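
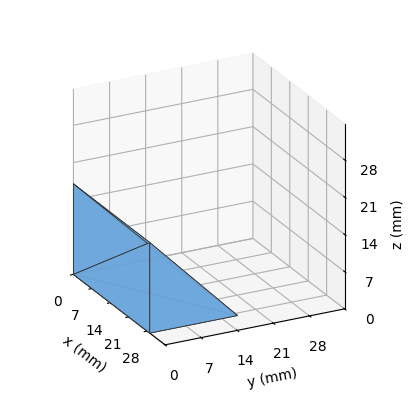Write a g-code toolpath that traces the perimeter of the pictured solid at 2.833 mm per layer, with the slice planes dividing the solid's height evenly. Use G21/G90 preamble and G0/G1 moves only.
Reading the render: the shape is a wedge (ramp): 29 × 17 mm base, rising to 17 mm along the y=0 edge and sloping linearly to z=0 at y=17 (dimensions read to the nearest mm from the axis ticks). For the g-code, the solid's height is divided into equal slices at the stated Δz and each level perimeter traced with G1 moves after a G0 lift.

; perimeter-only toolpath
G21 ; units = mm
G90 ; absolute positioning
G28 ; home
; layer 1
G0 Z2.833
G0 X0.000 Y0.000
G1 X29.000 Y0.000
G1 X29.000 Y14.167
G1 X0.000 Y14.167
G1 X0.000 Y0.000
; layer 2
G0 Z5.667
G0 X0.000 Y0.000
G1 X29.000 Y0.000
G1 X29.000 Y11.333
G1 X0.000 Y11.333
G1 X0.000 Y0.000
; layer 3
G0 Z8.500
G0 X0.000 Y0.000
G1 X29.000 Y0.000
G1 X29.000 Y8.500
G1 X0.000 Y8.500
G1 X0.000 Y0.000
; layer 4
G0 Z11.333
G0 X0.000 Y0.000
G1 X29.000 Y0.000
G1 X29.000 Y5.667
G1 X0.000 Y5.667
G1 X0.000 Y0.000
; layer 5
G0 Z14.167
G0 X0.000 Y0.000
G1 X29.000 Y0.000
G1 X29.000 Y2.833
G1 X0.000 Y2.833
G1 X0.000 Y0.000
M2 ; end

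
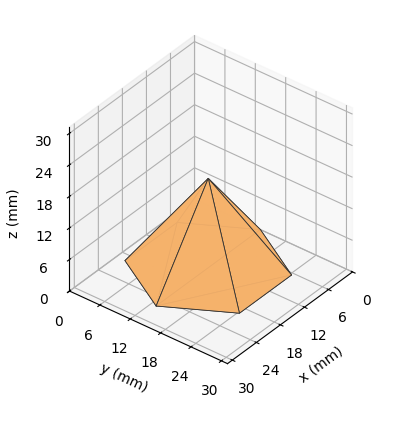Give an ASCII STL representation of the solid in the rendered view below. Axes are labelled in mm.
Reading the render: the shape is a regular 6-sided pyramid, base circumscribed radius ≈ 13 mm, apex at z ≈ 17 mm (dimensions read to the nearest mm from the axis ticks). For the STL, each face is triangulated and given an outward normal.

solid part
  facet normal 0.0000 0.0000 -1.0000
    outer loop
      vertex 6.5 24.3 0.0
      vertex 19.5 24.3 0.0
      vertex 26.0 13.0 0.0
    endloop
  endfacet
  facet normal 0.0000 0.0000 -1.0000
    outer loop
      vertex 0.0 13.0 0.0
      vertex 6.5 24.3 0.0
      vertex 26.0 13.0 0.0
    endloop
  endfacet
  facet normal 0.0000 0.0000 -1.0000
    outer loop
      vertex 6.5 1.7 0.0
      vertex 0.0 13.0 0.0
      vertex 26.0 13.0 0.0
    endloop
  endfacet
  facet normal 0.0000 0.0000 -1.0000
    outer loop
      vertex 19.5 1.7 0.0
      vertex 6.5 1.7 0.0
      vertex 26.0 13.0 0.0
    endloop
  endfacet
  facet normal 0.7225 0.4156 0.5525
    outer loop
      vertex 26.0 13.0 0.0
      vertex 19.5 24.3 0.0
      vertex 13.0 13.0 17.0
    endloop
  endfacet
  facet normal 0.0000 0.8328 0.5536
    outer loop
      vertex 19.5 24.3 0.0
      vertex 6.5 24.3 0.0
      vertex 13.0 13.0 17.0
    endloop
  endfacet
  facet normal -0.7225 0.4156 0.5525
    outer loop
      vertex 6.5 24.3 0.0
      vertex 0.0 13.0 0.0
      vertex 13.0 13.0 17.0
    endloop
  endfacet
  facet normal -0.7225 -0.4156 0.5525
    outer loop
      vertex 0.0 13.0 0.0
      vertex 6.5 1.7 0.0
      vertex 13.0 13.0 17.0
    endloop
  endfacet
  facet normal 0.0000 -0.8328 0.5536
    outer loop
      vertex 6.5 1.7 0.0
      vertex 19.5 1.7 0.0
      vertex 13.0 13.0 17.0
    endloop
  endfacet
  facet normal 0.7225 -0.4156 0.5525
    outer loop
      vertex 19.5 1.7 0.0
      vertex 26.0 13.0 0.0
      vertex 13.0 13.0 17.0
    endloop
  endfacet
endsolid part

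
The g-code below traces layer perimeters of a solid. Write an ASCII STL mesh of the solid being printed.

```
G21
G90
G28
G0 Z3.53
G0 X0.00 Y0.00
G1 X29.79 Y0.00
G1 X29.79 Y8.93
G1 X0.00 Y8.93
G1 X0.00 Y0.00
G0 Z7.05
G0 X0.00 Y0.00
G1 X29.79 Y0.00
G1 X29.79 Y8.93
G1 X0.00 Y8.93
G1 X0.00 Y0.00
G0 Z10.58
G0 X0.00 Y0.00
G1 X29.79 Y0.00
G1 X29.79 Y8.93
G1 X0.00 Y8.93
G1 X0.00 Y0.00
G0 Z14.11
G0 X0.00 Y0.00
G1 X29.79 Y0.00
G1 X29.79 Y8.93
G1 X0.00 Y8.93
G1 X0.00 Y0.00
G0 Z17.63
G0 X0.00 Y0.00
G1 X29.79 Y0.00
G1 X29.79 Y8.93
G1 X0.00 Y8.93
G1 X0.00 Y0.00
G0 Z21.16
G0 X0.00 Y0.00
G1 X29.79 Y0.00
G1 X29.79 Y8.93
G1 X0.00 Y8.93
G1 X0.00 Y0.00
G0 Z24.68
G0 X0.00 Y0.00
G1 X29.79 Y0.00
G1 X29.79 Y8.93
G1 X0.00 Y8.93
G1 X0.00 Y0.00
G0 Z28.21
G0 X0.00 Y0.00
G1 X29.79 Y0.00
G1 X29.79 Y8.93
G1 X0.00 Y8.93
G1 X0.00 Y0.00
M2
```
solid part
  facet normal 0.0000 0.0000 -1.0000
    outer loop
      vertex 29.79 8.93 0.00
      vertex 29.79 0.00 0.00
      vertex 0.00 0.00 0.00
    endloop
  endfacet
  facet normal 0.0000 0.0000 -1.0000
    outer loop
      vertex 0.00 8.93 0.00
      vertex 29.79 8.93 0.00
      vertex 0.00 0.00 0.00
    endloop
  endfacet
  facet normal 0.0000 0.0000 1.0000
    outer loop
      vertex 0.00 0.00 28.21
      vertex 29.79 0.00 28.21
      vertex 29.79 8.93 28.21
    endloop
  endfacet
  facet normal 0.0000 0.0000 1.0000
    outer loop
      vertex 0.00 0.00 28.21
      vertex 29.79 8.93 28.21
      vertex 0.00 8.93 28.21
    endloop
  endfacet
  facet normal 0.0000 -1.0000 0.0000
    outer loop
      vertex 0.00 0.00 0.00
      vertex 29.79 0.00 0.00
      vertex 29.79 0.00 28.21
    endloop
  endfacet
  facet normal 0.0000 -1.0000 0.0000
    outer loop
      vertex 0.00 0.00 0.00
      vertex 29.79 0.00 28.21
      vertex 0.00 0.00 28.21
    endloop
  endfacet
  facet normal 0.0000 1.0000 0.0000
    outer loop
      vertex 29.79 8.93 28.21
      vertex 29.79 8.93 0.00
      vertex 0.00 8.93 0.00
    endloop
  endfacet
  facet normal 0.0000 1.0000 0.0000
    outer loop
      vertex 0.00 8.93 28.21
      vertex 29.79 8.93 28.21
      vertex 0.00 8.93 0.00
    endloop
  endfacet
  facet normal -1.0000 0.0000 0.0000
    outer loop
      vertex 0.00 8.93 28.21
      vertex 0.00 8.93 0.00
      vertex 0.00 0.00 0.00
    endloop
  endfacet
  facet normal -1.0000 0.0000 0.0000
    outer loop
      vertex 0.00 0.00 28.21
      vertex 0.00 8.93 28.21
      vertex 0.00 0.00 0.00
    endloop
  endfacet
  facet normal 1.0000 0.0000 0.0000
    outer loop
      vertex 29.79 0.00 0.00
      vertex 29.79 8.93 0.00
      vertex 29.79 8.93 28.21
    endloop
  endfacet
  facet normal 1.0000 0.0000 0.0000
    outer loop
      vertex 29.79 0.00 0.00
      vertex 29.79 8.93 28.21
      vertex 29.79 0.00 28.21
    endloop
  endfacet
endsolid part

The G0 Z moves step by Δz≈3.53 mm. Every layer's G1 loop is the same polygon, so the solid is a straight extrusion of it from z=0 to z≈28.2. Closing with flat bottom and top caps and triangulating gives 12 facets — a rectangular box, roughly 29.8 × 8.93 mm footprint and 28.2 mm tall.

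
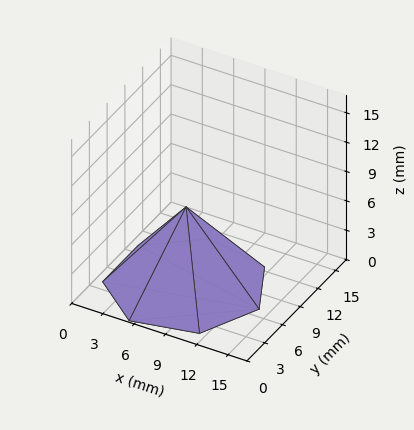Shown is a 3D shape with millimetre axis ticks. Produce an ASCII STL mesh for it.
Reading the render: the shape is a regular 7-sided pyramid, base circumscribed radius ≈ 7 mm, apex at z ≈ 8 mm (dimensions read to the nearest mm from the axis ticks). For the STL, each face is triangulated and given an outward normal.

solid part
  facet normal 0.0000 0.0000 -1.0000
    outer loop
      vertex 5.4 13.8 0.0
      vertex 11.4 12.5 0.0
      vertex 14.0 7.0 0.0
    endloop
  endfacet
  facet normal 0.0000 0.0000 -1.0000
    outer loop
      vertex 0.7 10.0 0.0
      vertex 5.4 13.8 0.0
      vertex 14.0 7.0 0.0
    endloop
  endfacet
  facet normal 0.0000 0.0000 -1.0000
    outer loop
      vertex 0.7 4.0 0.0
      vertex 0.7 10.0 0.0
      vertex 14.0 7.0 0.0
    endloop
  endfacet
  facet normal 0.0000 0.0000 -1.0000
    outer loop
      vertex 5.4 0.2 0.0
      vertex 0.7 4.0 0.0
      vertex 14.0 7.0 0.0
    endloop
  endfacet
  facet normal 0.0000 0.0000 -1.0000
    outer loop
      vertex 11.4 1.5 0.0
      vertex 5.4 0.2 0.0
      vertex 14.0 7.0 0.0
    endloop
  endfacet
  facet normal 0.7090 0.3352 0.6204
    outer loop
      vertex 14.0 7.0 0.0
      vertex 11.4 12.5 0.0
      vertex 7.0 7.0 8.0
    endloop
  endfacet
  facet normal 0.1663 0.7675 0.6191
    outer loop
      vertex 11.4 12.5 0.0
      vertex 5.4 13.8 0.0
      vertex 7.0 7.0 8.0
    endloop
  endfacet
  facet normal -0.4941 0.6112 0.6183
    outer loop
      vertex 5.4 13.8 0.0
      vertex 0.7 10.0 0.0
      vertex 7.0 7.0 8.0
    endloop
  endfacet
  facet normal -0.7856 0.0000 0.6187
    outer loop
      vertex 0.7 10.0 0.0
      vertex 0.7 4.0 0.0
      vertex 7.0 7.0 8.0
    endloop
  endfacet
  facet normal -0.4941 -0.6112 0.6183
    outer loop
      vertex 0.7 4.0 0.0
      vertex 5.4 0.2 0.0
      vertex 7.0 7.0 8.0
    endloop
  endfacet
  facet normal 0.1663 -0.7675 0.6191
    outer loop
      vertex 5.4 0.2 0.0
      vertex 11.4 1.5 0.0
      vertex 7.0 7.0 8.0
    endloop
  endfacet
  facet normal 0.7090 -0.3352 0.6204
    outer loop
      vertex 11.4 1.5 0.0
      vertex 14.0 7.0 0.0
      vertex 7.0 7.0 8.0
    endloop
  endfacet
endsolid part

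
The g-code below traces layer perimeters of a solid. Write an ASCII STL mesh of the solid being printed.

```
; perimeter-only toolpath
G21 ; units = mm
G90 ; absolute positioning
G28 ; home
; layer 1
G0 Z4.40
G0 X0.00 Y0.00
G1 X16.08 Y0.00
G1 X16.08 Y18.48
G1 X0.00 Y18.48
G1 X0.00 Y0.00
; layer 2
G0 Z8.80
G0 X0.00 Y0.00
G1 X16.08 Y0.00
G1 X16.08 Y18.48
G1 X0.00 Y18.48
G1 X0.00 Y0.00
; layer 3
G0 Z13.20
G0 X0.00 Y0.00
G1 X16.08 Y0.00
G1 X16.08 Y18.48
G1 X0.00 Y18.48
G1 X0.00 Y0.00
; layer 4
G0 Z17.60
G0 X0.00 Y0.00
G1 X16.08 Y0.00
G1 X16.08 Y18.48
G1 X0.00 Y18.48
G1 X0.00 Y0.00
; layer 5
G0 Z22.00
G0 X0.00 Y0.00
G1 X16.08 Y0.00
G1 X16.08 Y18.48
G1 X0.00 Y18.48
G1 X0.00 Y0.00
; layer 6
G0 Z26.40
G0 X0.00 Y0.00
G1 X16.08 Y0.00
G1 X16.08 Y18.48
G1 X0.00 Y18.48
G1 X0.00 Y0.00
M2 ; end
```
solid part
  facet normal 0.0000 0.0000 -1.0000
    outer loop
      vertex 16.08 18.48 0.00
      vertex 16.08 0.00 0.00
      vertex 0.00 0.00 0.00
    endloop
  endfacet
  facet normal 0.0000 0.0000 -1.0000
    outer loop
      vertex 0.00 18.48 0.00
      vertex 16.08 18.48 0.00
      vertex 0.00 0.00 0.00
    endloop
  endfacet
  facet normal 0.0000 0.0000 1.0000
    outer loop
      vertex 0.00 0.00 26.40
      vertex 16.08 0.00 26.40
      vertex 16.08 18.48 26.40
    endloop
  endfacet
  facet normal 0.0000 0.0000 1.0000
    outer loop
      vertex 0.00 0.00 26.40
      vertex 16.08 18.48 26.40
      vertex 0.00 18.48 26.40
    endloop
  endfacet
  facet normal 0.0000 -1.0000 0.0000
    outer loop
      vertex 0.00 0.00 0.00
      vertex 16.08 0.00 0.00
      vertex 16.08 0.00 26.40
    endloop
  endfacet
  facet normal 0.0000 -1.0000 0.0000
    outer loop
      vertex 0.00 0.00 0.00
      vertex 16.08 0.00 26.40
      vertex 0.00 0.00 26.40
    endloop
  endfacet
  facet normal 0.0000 1.0000 0.0000
    outer loop
      vertex 16.08 18.48 26.40
      vertex 16.08 18.48 0.00
      vertex 0.00 18.48 0.00
    endloop
  endfacet
  facet normal 0.0000 1.0000 0.0000
    outer loop
      vertex 0.00 18.48 26.40
      vertex 16.08 18.48 26.40
      vertex 0.00 18.48 0.00
    endloop
  endfacet
  facet normal -1.0000 0.0000 0.0000
    outer loop
      vertex 0.00 18.48 26.40
      vertex 0.00 18.48 0.00
      vertex 0.00 0.00 0.00
    endloop
  endfacet
  facet normal -1.0000 0.0000 0.0000
    outer loop
      vertex 0.00 0.00 26.40
      vertex 0.00 18.48 26.40
      vertex 0.00 0.00 0.00
    endloop
  endfacet
  facet normal 1.0000 0.0000 0.0000
    outer loop
      vertex 16.08 0.00 0.00
      vertex 16.08 18.48 0.00
      vertex 16.08 18.48 26.40
    endloop
  endfacet
  facet normal 1.0000 0.0000 0.0000
    outer loop
      vertex 16.08 0.00 0.00
      vertex 16.08 18.48 26.40
      vertex 16.08 0.00 26.40
    endloop
  endfacet
endsolid part

The G0 Z moves step by Δz≈4.40 mm. Every layer's G1 loop is the same polygon, so the solid is a straight extrusion of it from z=0 to z≈26.4. Closing with flat bottom and top caps and triangulating gives 12 facets — a rectangular box, roughly 16.1 × 18.5 mm footprint and 26.4 mm tall.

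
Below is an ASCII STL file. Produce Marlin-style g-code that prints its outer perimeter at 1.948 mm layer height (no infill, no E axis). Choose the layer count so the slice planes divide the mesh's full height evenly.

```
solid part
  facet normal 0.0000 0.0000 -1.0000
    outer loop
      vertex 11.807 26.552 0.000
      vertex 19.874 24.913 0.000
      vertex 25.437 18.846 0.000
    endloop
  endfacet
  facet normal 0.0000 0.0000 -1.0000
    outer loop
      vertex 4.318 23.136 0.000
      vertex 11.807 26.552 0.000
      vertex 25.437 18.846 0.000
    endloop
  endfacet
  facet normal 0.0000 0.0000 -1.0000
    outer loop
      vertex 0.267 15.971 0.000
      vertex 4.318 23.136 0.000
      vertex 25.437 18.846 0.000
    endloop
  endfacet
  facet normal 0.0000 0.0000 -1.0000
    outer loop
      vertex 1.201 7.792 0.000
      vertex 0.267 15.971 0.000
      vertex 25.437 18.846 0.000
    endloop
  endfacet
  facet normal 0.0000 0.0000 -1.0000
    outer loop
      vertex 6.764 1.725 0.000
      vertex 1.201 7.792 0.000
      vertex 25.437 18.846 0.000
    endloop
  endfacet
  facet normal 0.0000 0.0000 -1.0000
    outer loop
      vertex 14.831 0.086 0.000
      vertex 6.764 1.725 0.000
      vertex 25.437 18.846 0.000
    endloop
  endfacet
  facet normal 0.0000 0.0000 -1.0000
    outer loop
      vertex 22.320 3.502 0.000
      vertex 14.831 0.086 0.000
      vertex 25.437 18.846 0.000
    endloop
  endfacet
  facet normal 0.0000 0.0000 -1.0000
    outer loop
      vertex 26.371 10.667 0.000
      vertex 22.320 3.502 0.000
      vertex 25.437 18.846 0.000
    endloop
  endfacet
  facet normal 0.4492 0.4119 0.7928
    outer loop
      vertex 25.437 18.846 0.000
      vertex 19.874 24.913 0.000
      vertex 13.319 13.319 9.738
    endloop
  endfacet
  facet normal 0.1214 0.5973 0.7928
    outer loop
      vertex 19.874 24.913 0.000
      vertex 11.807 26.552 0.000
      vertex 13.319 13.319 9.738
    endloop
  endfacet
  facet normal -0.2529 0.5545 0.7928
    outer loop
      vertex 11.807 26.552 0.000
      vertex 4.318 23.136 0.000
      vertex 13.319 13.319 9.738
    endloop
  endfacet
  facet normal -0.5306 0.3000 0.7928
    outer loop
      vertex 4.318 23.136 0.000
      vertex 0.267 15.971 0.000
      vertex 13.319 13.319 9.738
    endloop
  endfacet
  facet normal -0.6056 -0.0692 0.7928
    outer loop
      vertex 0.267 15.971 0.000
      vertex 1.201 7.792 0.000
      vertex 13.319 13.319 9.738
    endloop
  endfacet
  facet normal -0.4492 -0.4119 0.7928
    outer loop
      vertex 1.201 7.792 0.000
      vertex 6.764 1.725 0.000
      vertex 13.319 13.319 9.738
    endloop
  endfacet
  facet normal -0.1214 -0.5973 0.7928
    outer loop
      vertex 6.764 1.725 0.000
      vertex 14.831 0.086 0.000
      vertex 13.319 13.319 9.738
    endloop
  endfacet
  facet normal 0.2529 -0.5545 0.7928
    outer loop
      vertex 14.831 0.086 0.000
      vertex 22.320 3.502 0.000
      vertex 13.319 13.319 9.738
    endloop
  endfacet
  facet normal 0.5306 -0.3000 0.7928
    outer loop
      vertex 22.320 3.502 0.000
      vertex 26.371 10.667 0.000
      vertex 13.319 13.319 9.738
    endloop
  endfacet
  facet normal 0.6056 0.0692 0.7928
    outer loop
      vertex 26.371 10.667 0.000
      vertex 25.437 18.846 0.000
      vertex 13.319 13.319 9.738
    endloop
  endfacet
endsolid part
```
; perimeter-only toolpath
G21 ; units = mm
G90 ; absolute positioning
G28 ; home
; layer 1
G0 Z1.948
G0 X23.013 Y17.741
G1 X18.563 Y22.594
G1 X12.109 Y23.905
G1 X6.118 Y21.173
G1 X2.877 Y15.441
G1 X3.625 Y8.897
G1 X8.075 Y4.044
G1 X14.529 Y2.733
G1 X20.520 Y5.465
G1 X23.761 Y11.197
G1 X23.013 Y17.741
; layer 2
G0 Z3.895
G0 X20.590 Y16.635
G1 X17.252 Y20.275
G1 X12.412 Y21.259
G1 X7.918 Y19.209
G1 X5.488 Y14.910
G1 X6.048 Y10.003
G1 X9.386 Y6.363
G1 X14.226 Y5.379
G1 X18.720 Y7.429
G1 X21.150 Y11.728
G1 X20.590 Y16.635
; layer 3
G0 Z5.843
G0 X18.166 Y15.530
G1 X15.941 Y17.957
G1 X12.714 Y18.612
G1 X9.719 Y17.246
G1 X8.098 Y14.380
G1 X8.472 Y11.108
G1 X10.697 Y8.681
G1 X13.924 Y8.026
G1 X16.919 Y9.392
G1 X18.540 Y12.258
G1 X18.166 Y15.530
; layer 4
G0 Z7.790
G0 X15.743 Y14.424
G1 X14.630 Y15.638
G1 X13.017 Y15.966
G1 X11.519 Y15.282
G1 X10.709 Y13.849
G1 X10.895 Y12.214
G1 X12.008 Y11.000
G1 X13.621 Y10.672
G1 X15.119 Y11.356
G1 X15.929 Y12.789
G1 X15.743 Y14.424
M2 ; end

The solid is a regular 10-sided pyramid, base circumscribed radius ≈ 13.3 mm, apex at z ≈ 9.74 mm. Slicing at Δz = 1.948 mm — 5 equal slices spanning the solid's height, so layer i sits at z = i·h/5 — gives 4 non-empty perimeters. Each is a 10-segment closed polygon; G0 lifts to the layer z and rapids to the start vertex, then G1 traces the edges. The cross-section shrinks linearly with z (the slice at the apex is degenerate and omitted).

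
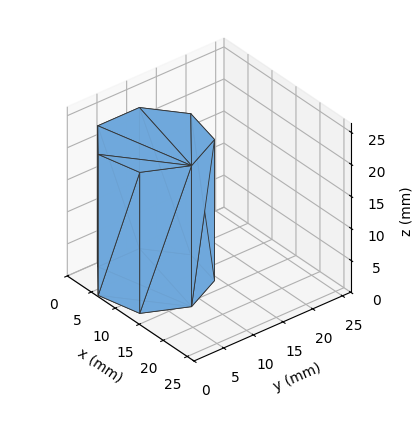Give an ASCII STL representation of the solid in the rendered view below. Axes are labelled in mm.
Reading the render: the shape is a regular 7-sided prism (a cylinder approximated with 7 flat sides), circumscribed radius ≈ 8 mm, height ≈ 22 mm (dimensions read to the nearest mm from the axis ticks). For the STL, each face is triangulated and given an outward normal.

solid part
  facet normal 0.0000 0.0000 -1.0000
    outer loop
      vertex 6.2 15.8 0.0
      vertex 13.0 14.3 0.0
      vertex 16.0 8.0 0.0
    endloop
  endfacet
  facet normal 0.0000 0.0000 -1.0000
    outer loop
      vertex 0.8 11.5 0.0
      vertex 6.2 15.8 0.0
      vertex 16.0 8.0 0.0
    endloop
  endfacet
  facet normal 0.0000 0.0000 -1.0000
    outer loop
      vertex 0.8 4.5 0.0
      vertex 0.8 11.5 0.0
      vertex 16.0 8.0 0.0
    endloop
  endfacet
  facet normal 0.0000 0.0000 -1.0000
    outer loop
      vertex 6.2 0.2 0.0
      vertex 0.8 4.5 0.0
      vertex 16.0 8.0 0.0
    endloop
  endfacet
  facet normal 0.0000 0.0000 -1.0000
    outer loop
      vertex 13.0 1.7 0.0
      vertex 6.2 0.2 0.0
      vertex 16.0 8.0 0.0
    endloop
  endfacet
  facet normal 0.0000 0.0000 1.0000
    outer loop
      vertex 16.0 8.0 22.0
      vertex 13.0 14.3 22.0
      vertex 6.2 15.8 22.0
    endloop
  endfacet
  facet normal 0.0000 0.0000 1.0000
    outer loop
      vertex 16.0 8.0 22.0
      vertex 6.2 15.8 22.0
      vertex 0.8 11.5 22.0
    endloop
  endfacet
  facet normal 0.0000 0.0000 1.0000
    outer loop
      vertex 16.0 8.0 22.0
      vertex 0.8 11.5 22.0
      vertex 0.8 4.5 22.0
    endloop
  endfacet
  facet normal 0.0000 0.0000 1.0000
    outer loop
      vertex 16.0 8.0 22.0
      vertex 0.8 4.5 22.0
      vertex 6.2 0.2 22.0
    endloop
  endfacet
  facet normal 0.0000 0.0000 1.0000
    outer loop
      vertex 16.0 8.0 22.0
      vertex 6.2 0.2 22.0
      vertex 13.0 1.7 22.0
    endloop
  endfacet
  facet normal 0.9029 0.4299 0.0000
    outer loop
      vertex 16.0 8.0 0.0
      vertex 13.0 14.3 0.0
      vertex 13.0 14.3 22.0
    endloop
  endfacet
  facet normal 0.9029 0.4299 0.0000
    outer loop
      vertex 16.0 8.0 0.0
      vertex 13.0 14.3 22.0
      vertex 16.0 8.0 22.0
    endloop
  endfacet
  facet normal 0.2154 0.9765 0.0000
    outer loop
      vertex 13.0 14.3 0.0
      vertex 6.2 15.8 0.0
      vertex 6.2 15.8 22.0
    endloop
  endfacet
  facet normal 0.2154 0.9765 0.0000
    outer loop
      vertex 13.0 14.3 0.0
      vertex 6.2 15.8 22.0
      vertex 13.0 14.3 22.0
    endloop
  endfacet
  facet normal -0.6229 0.7823 0.0000
    outer loop
      vertex 6.2 15.8 0.0
      vertex 0.8 11.5 0.0
      vertex 0.8 11.5 22.0
    endloop
  endfacet
  facet normal -0.6229 0.7823 0.0000
    outer loop
      vertex 6.2 15.8 0.0
      vertex 0.8 11.5 22.0
      vertex 6.2 15.8 22.0
    endloop
  endfacet
  facet normal -1.0000 0.0000 0.0000
    outer loop
      vertex 0.8 11.5 0.0
      vertex 0.8 4.5 0.0
      vertex 0.8 4.5 22.0
    endloop
  endfacet
  facet normal -1.0000 0.0000 0.0000
    outer loop
      vertex 0.8 11.5 0.0
      vertex 0.8 4.5 22.0
      vertex 0.8 11.5 22.0
    endloop
  endfacet
  facet normal -0.6229 -0.7823 0.0000
    outer loop
      vertex 0.8 4.5 0.0
      vertex 6.2 0.2 0.0
      vertex 6.2 0.2 22.0
    endloop
  endfacet
  facet normal -0.6229 -0.7823 0.0000
    outer loop
      vertex 0.8 4.5 0.0
      vertex 6.2 0.2 22.0
      vertex 0.8 4.5 22.0
    endloop
  endfacet
  facet normal 0.2154 -0.9765 0.0000
    outer loop
      vertex 6.2 0.2 0.0
      vertex 13.0 1.7 0.0
      vertex 13.0 1.7 22.0
    endloop
  endfacet
  facet normal 0.2154 -0.9765 0.0000
    outer loop
      vertex 6.2 0.2 0.0
      vertex 13.0 1.7 22.0
      vertex 6.2 0.2 22.0
    endloop
  endfacet
  facet normal 0.9029 -0.4299 0.0000
    outer loop
      vertex 13.0 1.7 0.0
      vertex 16.0 8.0 0.0
      vertex 16.0 8.0 22.0
    endloop
  endfacet
  facet normal 0.9029 -0.4299 0.0000
    outer loop
      vertex 13.0 1.7 0.0
      vertex 16.0 8.0 22.0
      vertex 13.0 1.7 22.0
    endloop
  endfacet
endsolid part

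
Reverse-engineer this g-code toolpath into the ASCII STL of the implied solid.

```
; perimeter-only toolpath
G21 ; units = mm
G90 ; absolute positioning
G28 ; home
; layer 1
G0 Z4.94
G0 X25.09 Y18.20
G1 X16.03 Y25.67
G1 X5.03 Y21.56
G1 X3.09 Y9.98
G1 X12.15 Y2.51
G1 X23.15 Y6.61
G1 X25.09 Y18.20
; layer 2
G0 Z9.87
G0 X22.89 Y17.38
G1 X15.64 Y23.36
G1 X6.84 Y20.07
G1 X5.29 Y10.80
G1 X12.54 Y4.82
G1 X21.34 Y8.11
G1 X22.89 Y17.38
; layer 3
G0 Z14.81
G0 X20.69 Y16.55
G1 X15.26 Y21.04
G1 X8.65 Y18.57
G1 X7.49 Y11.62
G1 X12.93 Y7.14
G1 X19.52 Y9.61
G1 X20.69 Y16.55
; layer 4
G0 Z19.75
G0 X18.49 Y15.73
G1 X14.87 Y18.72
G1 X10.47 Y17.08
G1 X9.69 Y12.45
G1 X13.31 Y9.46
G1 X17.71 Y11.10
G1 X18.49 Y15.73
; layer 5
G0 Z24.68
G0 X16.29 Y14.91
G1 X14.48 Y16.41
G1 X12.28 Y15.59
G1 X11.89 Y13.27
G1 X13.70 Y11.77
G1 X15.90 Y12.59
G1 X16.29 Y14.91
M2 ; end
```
solid part
  facet normal 0.0000 0.0000 -1.0000
    outer loop
      vertex 3.22 23.06 0.00
      vertex 16.42 27.99 0.00
      vertex 27.29 19.02 0.00
    endloop
  endfacet
  facet normal 0.0000 0.0000 -1.0000
    outer loop
      vertex 0.89 9.16 0.00
      vertex 3.22 23.06 0.00
      vertex 27.29 19.02 0.00
    endloop
  endfacet
  facet normal 0.0000 0.0000 -1.0000
    outer loop
      vertex 11.76 0.19 0.00
      vertex 0.89 9.16 0.00
      vertex 27.29 19.02 0.00
    endloop
  endfacet
  facet normal 0.0000 0.0000 -1.0000
    outer loop
      vertex 24.96 5.12 0.00
      vertex 11.76 0.19 0.00
      vertex 27.29 19.02 0.00
    endloop
  endfacet
  facet normal 0.5885 0.7131 0.3810
    outer loop
      vertex 27.29 19.02 0.00
      vertex 16.42 27.99 0.00
      vertex 14.09 14.09 29.62
    endloop
  endfacet
  facet normal -0.3235 0.8661 0.3810
    outer loop
      vertex 16.42 27.99 0.00
      vertex 3.22 23.06 0.00
      vertex 14.09 14.09 29.62
    endloop
  endfacet
  facet normal -0.9119 0.1529 0.3809
    outer loop
      vertex 3.22 23.06 0.00
      vertex 0.89 9.16 0.00
      vertex 14.09 14.09 29.62
    endloop
  endfacet
  facet normal -0.5885 -0.7131 0.3810
    outer loop
      vertex 0.89 9.16 0.00
      vertex 11.76 0.19 0.00
      vertex 14.09 14.09 29.62
    endloop
  endfacet
  facet normal 0.3235 -0.8661 0.3810
    outer loop
      vertex 11.76 0.19 0.00
      vertex 24.96 5.12 0.00
      vertex 14.09 14.09 29.62
    endloop
  endfacet
  facet normal 0.9119 -0.1529 0.3809
    outer loop
      vertex 24.96 5.12 0.00
      vertex 27.29 19.02 0.00
      vertex 14.09 14.09 29.62
    endloop
  endfacet
endsolid part

The G0 Z moves step by Δz≈4.94 mm. The G1 loops shrink linearly with z, so the solid tapers from its base footprint up to z≈29.6. Closing with a flat bottom cap and the tapered top and triangulating gives 10 facets — a regular 6-sided pyramid, base circumscribed radius ≈ 14.1 mm, apex at z ≈ 29.6 mm.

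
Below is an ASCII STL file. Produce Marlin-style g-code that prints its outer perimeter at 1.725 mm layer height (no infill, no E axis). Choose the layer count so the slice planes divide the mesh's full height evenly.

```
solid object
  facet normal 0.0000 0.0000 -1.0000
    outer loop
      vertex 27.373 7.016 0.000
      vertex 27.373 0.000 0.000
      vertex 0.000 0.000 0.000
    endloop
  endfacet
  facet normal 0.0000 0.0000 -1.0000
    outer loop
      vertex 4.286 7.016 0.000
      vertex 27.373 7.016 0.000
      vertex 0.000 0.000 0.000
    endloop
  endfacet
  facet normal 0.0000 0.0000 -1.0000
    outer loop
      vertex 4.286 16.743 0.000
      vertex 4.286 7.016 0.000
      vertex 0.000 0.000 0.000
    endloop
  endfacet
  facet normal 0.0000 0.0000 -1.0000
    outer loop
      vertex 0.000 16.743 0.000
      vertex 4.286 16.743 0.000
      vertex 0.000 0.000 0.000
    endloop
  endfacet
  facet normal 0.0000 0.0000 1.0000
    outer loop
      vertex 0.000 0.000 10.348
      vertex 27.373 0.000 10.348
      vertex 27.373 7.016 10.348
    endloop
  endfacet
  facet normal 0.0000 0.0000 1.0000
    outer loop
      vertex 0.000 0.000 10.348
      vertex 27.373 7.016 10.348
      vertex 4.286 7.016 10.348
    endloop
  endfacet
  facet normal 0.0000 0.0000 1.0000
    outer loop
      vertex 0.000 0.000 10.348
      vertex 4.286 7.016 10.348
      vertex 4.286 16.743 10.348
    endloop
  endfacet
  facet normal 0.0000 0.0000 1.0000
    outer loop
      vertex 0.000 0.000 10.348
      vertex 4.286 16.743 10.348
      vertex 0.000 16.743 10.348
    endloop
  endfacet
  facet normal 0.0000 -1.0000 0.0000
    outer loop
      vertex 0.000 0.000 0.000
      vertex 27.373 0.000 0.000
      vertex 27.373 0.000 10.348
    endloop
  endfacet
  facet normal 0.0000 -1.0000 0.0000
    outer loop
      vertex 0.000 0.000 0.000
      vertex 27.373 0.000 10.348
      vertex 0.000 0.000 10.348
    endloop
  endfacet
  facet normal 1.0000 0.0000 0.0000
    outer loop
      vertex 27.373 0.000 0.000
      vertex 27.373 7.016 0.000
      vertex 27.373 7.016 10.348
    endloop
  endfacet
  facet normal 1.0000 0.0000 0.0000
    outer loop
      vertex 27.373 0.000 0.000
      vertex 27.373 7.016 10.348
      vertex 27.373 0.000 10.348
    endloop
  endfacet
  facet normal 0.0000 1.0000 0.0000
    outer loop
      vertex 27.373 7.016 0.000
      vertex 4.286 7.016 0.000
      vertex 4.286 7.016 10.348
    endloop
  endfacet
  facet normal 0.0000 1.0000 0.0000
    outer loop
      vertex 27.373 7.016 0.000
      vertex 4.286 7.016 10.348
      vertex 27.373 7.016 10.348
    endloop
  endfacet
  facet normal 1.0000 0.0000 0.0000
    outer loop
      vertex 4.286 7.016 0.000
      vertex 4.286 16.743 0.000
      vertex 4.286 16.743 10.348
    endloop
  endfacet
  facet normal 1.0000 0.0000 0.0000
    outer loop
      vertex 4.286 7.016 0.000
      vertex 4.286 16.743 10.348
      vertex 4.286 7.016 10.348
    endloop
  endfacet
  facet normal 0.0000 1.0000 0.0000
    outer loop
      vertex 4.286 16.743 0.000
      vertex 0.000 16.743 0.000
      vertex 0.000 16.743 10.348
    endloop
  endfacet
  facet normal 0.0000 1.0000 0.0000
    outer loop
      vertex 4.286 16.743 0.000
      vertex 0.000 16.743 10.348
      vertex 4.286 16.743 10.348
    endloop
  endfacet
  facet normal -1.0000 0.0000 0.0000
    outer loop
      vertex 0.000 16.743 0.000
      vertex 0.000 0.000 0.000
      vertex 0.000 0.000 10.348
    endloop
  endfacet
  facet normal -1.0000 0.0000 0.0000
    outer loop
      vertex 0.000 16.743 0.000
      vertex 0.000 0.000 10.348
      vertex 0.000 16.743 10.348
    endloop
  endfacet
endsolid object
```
; perimeter-only toolpath
G21 ; units = mm
G90 ; absolute positioning
G28 ; home
; layer 1
G0 Z1.725
G0 X0.000 Y0.000
G1 X27.373 Y0.000
G1 X27.373 Y7.016
G1 X4.286 Y7.016
G1 X4.286 Y16.743
G1 X0.000 Y16.743
G1 X0.000 Y0.000
; layer 2
G0 Z3.449
G0 X0.000 Y0.000
G1 X27.373 Y0.000
G1 X27.373 Y7.016
G1 X4.286 Y7.016
G1 X4.286 Y16.743
G1 X0.000 Y16.743
G1 X0.000 Y0.000
; layer 3
G0 Z5.174
G0 X0.000 Y0.000
G1 X27.373 Y0.000
G1 X27.373 Y7.016
G1 X4.286 Y7.016
G1 X4.286 Y16.743
G1 X0.000 Y16.743
G1 X0.000 Y0.000
; layer 4
G0 Z6.899
G0 X0.000 Y0.000
G1 X27.373 Y0.000
G1 X27.373 Y7.016
G1 X4.286 Y7.016
G1 X4.286 Y16.743
G1 X0.000 Y16.743
G1 X0.000 Y0.000
; layer 5
G0 Z8.623
G0 X0.000 Y0.000
G1 X27.373 Y0.000
G1 X27.373 Y7.016
G1 X4.286 Y7.016
G1 X4.286 Y16.743
G1 X0.000 Y16.743
G1 X0.000 Y0.000
; layer 6
G0 Z10.348
G0 X0.000 Y0.000
G1 X27.373 Y0.000
G1 X27.373 Y7.016
G1 X4.286 Y7.016
G1 X4.286 Y16.743
G1 X0.000 Y16.743
G1 X0.000 Y0.000
M2 ; end

The solid is an L-shaped prism: outer 27.4 × 16.7 mm, arm thicknesses ≈ 7.02 mm (horizontal) and 4.29 mm (vertical), extruded 10.3 mm in z. Slicing at Δz = 1.725 mm — 6 equal slices spanning the solid's height, so layer i sits at z = i·h/6 — gives 6 non-empty perimeters. Each is a 6-segment closed polygon; G0 lifts to the layer z and rapids to the start vertex, then G1 traces the edges.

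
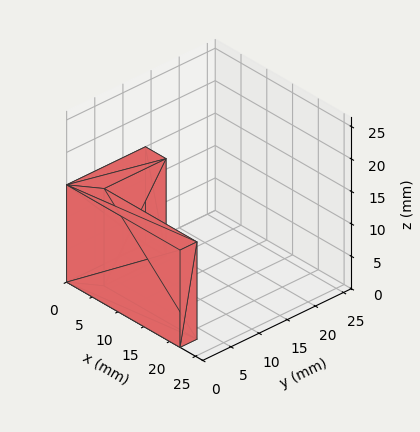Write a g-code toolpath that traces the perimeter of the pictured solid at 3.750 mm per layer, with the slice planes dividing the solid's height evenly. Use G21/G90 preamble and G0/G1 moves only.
Reading the render: the shape is an L-shaped prism: outer 22 × 14 mm, arm thicknesses ≈ 3 mm (horizontal) and 4 mm (vertical), extruded 15 mm in z (dimensions read to the nearest mm from the axis ticks). For the g-code, the solid's height is divided into equal slices at the stated Δz and each level perimeter traced with G1 moves after a G0 lift.

; perimeter-only toolpath
G21 ; units = mm
G90 ; absolute positioning
G28 ; home
; layer 1
G0 Z3.750
G0 X0.000 Y0.000
G1 X22.000 Y0.000
G1 X22.000 Y3.000
G1 X4.000 Y3.000
G1 X4.000 Y14.000
G1 X0.000 Y14.000
G1 X0.000 Y0.000
; layer 2
G0 Z7.500
G0 X0.000 Y0.000
G1 X22.000 Y0.000
G1 X22.000 Y3.000
G1 X4.000 Y3.000
G1 X4.000 Y14.000
G1 X0.000 Y14.000
G1 X0.000 Y0.000
; layer 3
G0 Z11.250
G0 X0.000 Y0.000
G1 X22.000 Y0.000
G1 X22.000 Y3.000
G1 X4.000 Y3.000
G1 X4.000 Y14.000
G1 X0.000 Y14.000
G1 X0.000 Y0.000
; layer 4
G0 Z15.000
G0 X0.000 Y0.000
G1 X22.000 Y0.000
G1 X22.000 Y3.000
G1 X4.000 Y3.000
G1 X4.000 Y14.000
G1 X0.000 Y14.000
G1 X0.000 Y0.000
M2 ; end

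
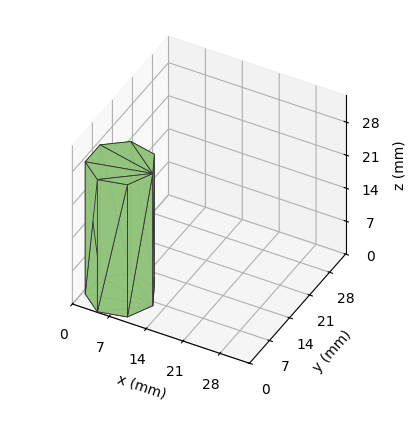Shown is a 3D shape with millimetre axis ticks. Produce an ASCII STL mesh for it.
Reading the render: the shape is a regular 7-sided prism (a cylinder approximated with 7 flat sides), circumscribed radius ≈ 6 mm, height ≈ 28 mm (dimensions read to the nearest mm from the axis ticks). For the STL, each face is triangulated and given an outward normal.

solid part
  facet normal 0.0000 0.0000 -1.0000
    outer loop
      vertex 4.665 11.850 0.000
      vertex 9.741 10.691 0.000
      vertex 12.000 6.000 0.000
    endloop
  endfacet
  facet normal 0.0000 0.0000 -1.0000
    outer loop
      vertex 0.594 8.603 0.000
      vertex 4.665 11.850 0.000
      vertex 12.000 6.000 0.000
    endloop
  endfacet
  facet normal 0.0000 0.0000 -1.0000
    outer loop
      vertex 0.594 3.397 0.000
      vertex 0.594 8.603 0.000
      vertex 12.000 6.000 0.000
    endloop
  endfacet
  facet normal 0.0000 0.0000 -1.0000
    outer loop
      vertex 4.665 0.150 0.000
      vertex 0.594 3.397 0.000
      vertex 12.000 6.000 0.000
    endloop
  endfacet
  facet normal 0.0000 0.0000 -1.0000
    outer loop
      vertex 9.741 1.309 0.000
      vertex 4.665 0.150 0.000
      vertex 12.000 6.000 0.000
    endloop
  endfacet
  facet normal 0.0000 0.0000 1.0000
    outer loop
      vertex 12.000 6.000 28.000
      vertex 9.741 10.691 28.000
      vertex 4.665 11.850 28.000
    endloop
  endfacet
  facet normal 0.0000 0.0000 1.0000
    outer loop
      vertex 12.000 6.000 28.000
      vertex 4.665 11.850 28.000
      vertex 0.594 8.603 28.000
    endloop
  endfacet
  facet normal 0.0000 0.0000 1.0000
    outer loop
      vertex 12.000 6.000 28.000
      vertex 0.594 8.603 28.000
      vertex 0.594 3.397 28.000
    endloop
  endfacet
  facet normal 0.0000 0.0000 1.0000
    outer loop
      vertex 12.000 6.000 28.000
      vertex 0.594 3.397 28.000
      vertex 4.665 0.150 28.000
    endloop
  endfacet
  facet normal 0.0000 0.0000 1.0000
    outer loop
      vertex 12.000 6.000 28.000
      vertex 4.665 0.150 28.000
      vertex 9.741 1.309 28.000
    endloop
  endfacet
  facet normal 0.9010 0.4339 0.0000
    outer loop
      vertex 12.000 6.000 0.000
      vertex 9.741 10.691 0.000
      vertex 9.741 10.691 28.000
    endloop
  endfacet
  facet normal 0.9010 0.4339 0.0000
    outer loop
      vertex 12.000 6.000 0.000
      vertex 9.741 10.691 28.000
      vertex 12.000 6.000 28.000
    endloop
  endfacet
  facet normal 0.2226 0.9749 0.0000
    outer loop
      vertex 9.741 10.691 0.000
      vertex 4.665 11.850 0.000
      vertex 4.665 11.850 28.000
    endloop
  endfacet
  facet normal 0.2226 0.9749 0.0000
    outer loop
      vertex 9.741 10.691 0.000
      vertex 4.665 11.850 28.000
      vertex 9.741 10.691 28.000
    endloop
  endfacet
  facet normal -0.6235 0.7818 0.0000
    outer loop
      vertex 4.665 11.850 0.000
      vertex 0.594 8.603 0.000
      vertex 0.594 8.603 28.000
    endloop
  endfacet
  facet normal -0.6235 0.7818 0.0000
    outer loop
      vertex 4.665 11.850 0.000
      vertex 0.594 8.603 28.000
      vertex 4.665 11.850 28.000
    endloop
  endfacet
  facet normal -1.0000 0.0000 0.0000
    outer loop
      vertex 0.594 8.603 0.000
      vertex 0.594 3.397 0.000
      vertex 0.594 3.397 28.000
    endloop
  endfacet
  facet normal -1.0000 0.0000 0.0000
    outer loop
      vertex 0.594 8.603 0.000
      vertex 0.594 3.397 28.000
      vertex 0.594 8.603 28.000
    endloop
  endfacet
  facet normal -0.6235 -0.7818 0.0000
    outer loop
      vertex 0.594 3.397 0.000
      vertex 4.665 0.150 0.000
      vertex 4.665 0.150 28.000
    endloop
  endfacet
  facet normal -0.6235 -0.7818 0.0000
    outer loop
      vertex 0.594 3.397 0.000
      vertex 4.665 0.150 28.000
      vertex 0.594 3.397 28.000
    endloop
  endfacet
  facet normal 0.2226 -0.9749 0.0000
    outer loop
      vertex 4.665 0.150 0.000
      vertex 9.741 1.309 0.000
      vertex 9.741 1.309 28.000
    endloop
  endfacet
  facet normal 0.2226 -0.9749 0.0000
    outer loop
      vertex 4.665 0.150 0.000
      vertex 9.741 1.309 28.000
      vertex 4.665 0.150 28.000
    endloop
  endfacet
  facet normal 0.9010 -0.4339 0.0000
    outer loop
      vertex 9.741 1.309 0.000
      vertex 12.000 6.000 0.000
      vertex 12.000 6.000 28.000
    endloop
  endfacet
  facet normal 0.9010 -0.4339 0.0000
    outer loop
      vertex 9.741 1.309 0.000
      vertex 12.000 6.000 28.000
      vertex 9.741 1.309 28.000
    endloop
  endfacet
endsolid part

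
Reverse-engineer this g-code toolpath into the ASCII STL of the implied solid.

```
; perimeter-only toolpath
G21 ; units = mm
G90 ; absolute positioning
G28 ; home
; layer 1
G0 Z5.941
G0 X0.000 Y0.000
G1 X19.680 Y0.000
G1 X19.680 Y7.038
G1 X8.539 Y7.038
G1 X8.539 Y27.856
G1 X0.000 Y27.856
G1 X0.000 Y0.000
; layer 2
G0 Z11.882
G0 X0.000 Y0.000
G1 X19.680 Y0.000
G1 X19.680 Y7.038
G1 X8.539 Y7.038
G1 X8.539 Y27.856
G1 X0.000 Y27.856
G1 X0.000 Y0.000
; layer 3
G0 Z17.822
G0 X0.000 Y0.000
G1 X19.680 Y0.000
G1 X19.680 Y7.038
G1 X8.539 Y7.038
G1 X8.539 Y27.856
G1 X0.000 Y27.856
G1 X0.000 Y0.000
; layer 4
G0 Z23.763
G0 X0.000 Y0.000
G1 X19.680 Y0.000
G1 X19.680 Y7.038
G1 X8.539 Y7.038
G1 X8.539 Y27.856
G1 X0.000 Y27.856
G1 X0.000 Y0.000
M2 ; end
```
solid part
  facet normal 0.0000 0.0000 -1.0000
    outer loop
      vertex 19.680 7.038 0.000
      vertex 19.680 0.000 0.000
      vertex 0.000 0.000 0.000
    endloop
  endfacet
  facet normal 0.0000 0.0000 -1.0000
    outer loop
      vertex 8.539 7.038 0.000
      vertex 19.680 7.038 0.000
      vertex 0.000 0.000 0.000
    endloop
  endfacet
  facet normal 0.0000 0.0000 -1.0000
    outer loop
      vertex 8.539 27.856 0.000
      vertex 8.539 7.038 0.000
      vertex 0.000 0.000 0.000
    endloop
  endfacet
  facet normal 0.0000 0.0000 -1.0000
    outer loop
      vertex 0.000 27.856 0.000
      vertex 8.539 27.856 0.000
      vertex 0.000 0.000 0.000
    endloop
  endfacet
  facet normal 0.0000 0.0000 1.0000
    outer loop
      vertex 0.000 0.000 23.763
      vertex 19.680 0.000 23.763
      vertex 19.680 7.038 23.763
    endloop
  endfacet
  facet normal 0.0000 0.0000 1.0000
    outer loop
      vertex 0.000 0.000 23.763
      vertex 19.680 7.038 23.763
      vertex 8.539 7.038 23.763
    endloop
  endfacet
  facet normal 0.0000 0.0000 1.0000
    outer loop
      vertex 0.000 0.000 23.763
      vertex 8.539 7.038 23.763
      vertex 8.539 27.856 23.763
    endloop
  endfacet
  facet normal 0.0000 0.0000 1.0000
    outer loop
      vertex 0.000 0.000 23.763
      vertex 8.539 27.856 23.763
      vertex 0.000 27.856 23.763
    endloop
  endfacet
  facet normal 0.0000 -1.0000 0.0000
    outer loop
      vertex 0.000 0.000 0.000
      vertex 19.680 0.000 0.000
      vertex 19.680 0.000 23.763
    endloop
  endfacet
  facet normal 0.0000 -1.0000 0.0000
    outer loop
      vertex 0.000 0.000 0.000
      vertex 19.680 0.000 23.763
      vertex 0.000 0.000 23.763
    endloop
  endfacet
  facet normal 1.0000 0.0000 0.0000
    outer loop
      vertex 19.680 0.000 0.000
      vertex 19.680 7.038 0.000
      vertex 19.680 7.038 23.763
    endloop
  endfacet
  facet normal 1.0000 0.0000 0.0000
    outer loop
      vertex 19.680 0.000 0.000
      vertex 19.680 7.038 23.763
      vertex 19.680 0.000 23.763
    endloop
  endfacet
  facet normal 0.0000 1.0000 0.0000
    outer loop
      vertex 19.680 7.038 0.000
      vertex 8.539 7.038 0.000
      vertex 8.539 7.038 23.763
    endloop
  endfacet
  facet normal 0.0000 1.0000 0.0000
    outer loop
      vertex 19.680 7.038 0.000
      vertex 8.539 7.038 23.763
      vertex 19.680 7.038 23.763
    endloop
  endfacet
  facet normal 1.0000 0.0000 0.0000
    outer loop
      vertex 8.539 7.038 0.000
      vertex 8.539 27.856 0.000
      vertex 8.539 27.856 23.763
    endloop
  endfacet
  facet normal 1.0000 0.0000 0.0000
    outer loop
      vertex 8.539 7.038 0.000
      vertex 8.539 27.856 23.763
      vertex 8.539 7.038 23.763
    endloop
  endfacet
  facet normal 0.0000 1.0000 0.0000
    outer loop
      vertex 8.539 27.856 0.000
      vertex 0.000 27.856 0.000
      vertex 0.000 27.856 23.763
    endloop
  endfacet
  facet normal 0.0000 1.0000 0.0000
    outer loop
      vertex 8.539 27.856 0.000
      vertex 0.000 27.856 23.763
      vertex 8.539 27.856 23.763
    endloop
  endfacet
  facet normal -1.0000 0.0000 0.0000
    outer loop
      vertex 0.000 27.856 0.000
      vertex 0.000 0.000 0.000
      vertex 0.000 0.000 23.763
    endloop
  endfacet
  facet normal -1.0000 0.0000 0.0000
    outer loop
      vertex 0.000 27.856 0.000
      vertex 0.000 0.000 23.763
      vertex 0.000 27.856 23.763
    endloop
  endfacet
endsolid part

The G0 Z moves step by Δz≈5.941 mm. Every layer's G1 loop is the same polygon, so the solid is a straight extrusion of it from z=0 to z≈23.8. Closing with flat bottom and top caps and triangulating gives 20 facets — an L-shaped prism: outer 19.7 × 27.9 mm, arm thicknesses ≈ 7.04 mm (horizontal) and 8.54 mm (vertical), extruded 23.8 mm in z.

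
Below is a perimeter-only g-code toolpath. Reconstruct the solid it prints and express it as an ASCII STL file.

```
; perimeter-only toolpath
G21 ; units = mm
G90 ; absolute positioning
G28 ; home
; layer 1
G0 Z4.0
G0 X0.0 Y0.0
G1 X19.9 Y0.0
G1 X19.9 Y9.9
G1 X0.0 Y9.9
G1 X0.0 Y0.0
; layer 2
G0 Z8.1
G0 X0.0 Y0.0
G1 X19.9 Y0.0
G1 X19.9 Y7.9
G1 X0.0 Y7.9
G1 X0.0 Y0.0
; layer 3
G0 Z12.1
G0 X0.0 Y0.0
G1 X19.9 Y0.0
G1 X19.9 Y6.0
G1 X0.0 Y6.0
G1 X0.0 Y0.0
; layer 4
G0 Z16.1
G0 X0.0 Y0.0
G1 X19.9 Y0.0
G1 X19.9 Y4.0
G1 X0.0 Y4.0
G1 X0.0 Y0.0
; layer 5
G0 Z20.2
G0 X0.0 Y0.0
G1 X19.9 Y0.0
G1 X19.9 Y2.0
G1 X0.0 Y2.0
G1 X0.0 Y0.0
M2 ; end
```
solid part
  facet normal 0.0000 0.0000 -1.0000
    outer loop
      vertex 19.9 11.9 0.0
      vertex 19.9 0.0 0.0
      vertex 0.0 0.0 0.0
    endloop
  endfacet
  facet normal 0.0000 0.0000 -1.0000
    outer loop
      vertex 0.0 11.9 0.0
      vertex 19.9 11.9 0.0
      vertex 0.0 0.0 0.0
    endloop
  endfacet
  facet normal 0.0000 -1.0000 0.0000
    outer loop
      vertex 0.0 0.0 0.0
      vertex 19.9 0.0 0.0
      vertex 19.9 0.0 24.2
    endloop
  endfacet
  facet normal 0.0000 -1.0000 0.0000
    outer loop
      vertex 0.0 0.0 0.0
      vertex 19.9 0.0 24.2
      vertex 0.0 0.0 24.2
    endloop
  endfacet
  facet normal 0.0000 0.8974 0.4413
    outer loop
      vertex 0.0 0.0 24.2
      vertex 19.9 0.0 24.2
      vertex 19.9 11.9 0.0
    endloop
  endfacet
  facet normal 0.0000 0.8974 0.4413
    outer loop
      vertex 0.0 0.0 24.2
      vertex 19.9 11.9 0.0
      vertex 0.0 11.9 0.0
    endloop
  endfacet
  facet normal -1.0000 0.0000 0.0000
    outer loop
      vertex 0.0 0.0 24.2
      vertex 0.0 11.9 0.0
      vertex 0.0 0.0 0.0
    endloop
  endfacet
  facet normal 1.0000 0.0000 0.0000
    outer loop
      vertex 19.9 0.0 0.0
      vertex 19.9 11.9 0.0
      vertex 19.9 0.0 24.2
    endloop
  endfacet
endsolid part

The G0 Z moves step by Δz≈4.0 mm. The G1 loops shrink linearly with z, so the solid tapers from its base footprint up to z≈24.2. Closing with a flat bottom cap and the tapered top and triangulating gives 8 facets — a wedge (ramp): 19.9 × 11.9 mm base, rising to 24.2 mm along the y=0 edge and sloping linearly to z=0 at y=11.9.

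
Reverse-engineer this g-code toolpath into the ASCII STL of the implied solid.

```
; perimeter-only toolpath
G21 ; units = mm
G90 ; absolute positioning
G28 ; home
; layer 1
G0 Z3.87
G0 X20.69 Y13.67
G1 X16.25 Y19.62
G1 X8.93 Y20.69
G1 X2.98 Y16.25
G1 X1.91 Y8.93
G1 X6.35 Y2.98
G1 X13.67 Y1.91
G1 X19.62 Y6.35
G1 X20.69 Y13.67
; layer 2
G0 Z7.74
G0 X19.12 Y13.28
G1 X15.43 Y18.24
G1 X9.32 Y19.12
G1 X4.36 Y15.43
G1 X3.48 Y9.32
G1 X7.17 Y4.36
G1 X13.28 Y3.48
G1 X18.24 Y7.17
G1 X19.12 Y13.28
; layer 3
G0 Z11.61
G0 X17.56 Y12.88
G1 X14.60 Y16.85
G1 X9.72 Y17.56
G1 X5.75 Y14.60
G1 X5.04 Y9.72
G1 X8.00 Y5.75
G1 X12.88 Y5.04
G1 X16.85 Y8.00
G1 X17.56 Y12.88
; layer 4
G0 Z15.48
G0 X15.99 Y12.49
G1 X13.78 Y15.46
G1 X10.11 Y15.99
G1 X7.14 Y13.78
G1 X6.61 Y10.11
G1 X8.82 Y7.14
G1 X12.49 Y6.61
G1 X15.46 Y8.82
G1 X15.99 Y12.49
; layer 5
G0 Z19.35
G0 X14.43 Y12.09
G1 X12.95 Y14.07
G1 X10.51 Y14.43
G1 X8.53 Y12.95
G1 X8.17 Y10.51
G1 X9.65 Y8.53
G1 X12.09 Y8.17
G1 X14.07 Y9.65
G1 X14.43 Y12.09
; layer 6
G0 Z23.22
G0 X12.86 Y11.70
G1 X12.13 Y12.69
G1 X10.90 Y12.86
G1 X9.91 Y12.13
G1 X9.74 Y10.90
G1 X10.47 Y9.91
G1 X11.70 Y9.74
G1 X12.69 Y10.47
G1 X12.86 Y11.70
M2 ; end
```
solid part
  facet normal 0.0000 0.0000 -1.0000
    outer loop
      vertex 8.53 22.25 0.00
      vertex 17.08 21.01 0.00
      vertex 22.25 14.07 0.00
    endloop
  endfacet
  facet normal 0.0000 0.0000 -1.0000
    outer loop
      vertex 1.59 17.08 0.00
      vertex 8.53 22.25 0.00
      vertex 22.25 14.07 0.00
    endloop
  endfacet
  facet normal 0.0000 0.0000 -1.0000
    outer loop
      vertex 0.35 8.53 0.00
      vertex 1.59 17.08 0.00
      vertex 22.25 14.07 0.00
    endloop
  endfacet
  facet normal 0.0000 0.0000 -1.0000
    outer loop
      vertex 5.52 1.59 0.00
      vertex 0.35 8.53 0.00
      vertex 22.25 14.07 0.00
    endloop
  endfacet
  facet normal 0.0000 0.0000 -1.0000
    outer loop
      vertex 14.07 0.35 0.00
      vertex 5.52 1.59 0.00
      vertex 22.25 14.07 0.00
    endloop
  endfacet
  facet normal 0.0000 0.0000 -1.0000
    outer loop
      vertex 21.01 5.52 0.00
      vertex 14.07 0.35 0.00
      vertex 22.25 14.07 0.00
    endloop
  endfacet
  facet normal 0.7483 0.5575 0.3595
    outer loop
      vertex 22.25 14.07 0.00
      vertex 17.08 21.01 0.00
      vertex 11.30 11.30 27.09
    endloop
  endfacet
  facet normal 0.1339 0.9235 0.3596
    outer loop
      vertex 17.08 21.01 0.00
      vertex 8.53 22.25 0.00
      vertex 11.30 11.30 27.09
    endloop
  endfacet
  facet normal -0.5575 0.7483 0.3595
    outer loop
      vertex 8.53 22.25 0.00
      vertex 1.59 17.08 0.00
      vertex 11.30 11.30 27.09
    endloop
  endfacet
  facet normal -0.9235 0.1339 0.3596
    outer loop
      vertex 1.59 17.08 0.00
      vertex 0.35 8.53 0.00
      vertex 11.30 11.30 27.09
    endloop
  endfacet
  facet normal -0.7483 -0.5575 0.3595
    outer loop
      vertex 0.35 8.53 0.00
      vertex 5.52 1.59 0.00
      vertex 11.30 11.30 27.09
    endloop
  endfacet
  facet normal -0.1339 -0.9235 0.3596
    outer loop
      vertex 5.52 1.59 0.00
      vertex 14.07 0.35 0.00
      vertex 11.30 11.30 27.09
    endloop
  endfacet
  facet normal 0.5575 -0.7483 0.3595
    outer loop
      vertex 14.07 0.35 0.00
      vertex 21.01 5.52 0.00
      vertex 11.30 11.30 27.09
    endloop
  endfacet
  facet normal 0.9235 -0.1339 0.3596
    outer loop
      vertex 21.01 5.52 0.00
      vertex 22.25 14.07 0.00
      vertex 11.30 11.30 27.09
    endloop
  endfacet
endsolid part

The G0 Z moves step by Δz≈3.87 mm. The G1 loops shrink linearly with z, so the solid tapers from its base footprint up to z≈27.1. Closing with a flat bottom cap and the tapered top and triangulating gives 14 facets — a regular 8-sided pyramid, base circumscribed radius ≈ 11.3 mm, apex at z ≈ 27.1 mm.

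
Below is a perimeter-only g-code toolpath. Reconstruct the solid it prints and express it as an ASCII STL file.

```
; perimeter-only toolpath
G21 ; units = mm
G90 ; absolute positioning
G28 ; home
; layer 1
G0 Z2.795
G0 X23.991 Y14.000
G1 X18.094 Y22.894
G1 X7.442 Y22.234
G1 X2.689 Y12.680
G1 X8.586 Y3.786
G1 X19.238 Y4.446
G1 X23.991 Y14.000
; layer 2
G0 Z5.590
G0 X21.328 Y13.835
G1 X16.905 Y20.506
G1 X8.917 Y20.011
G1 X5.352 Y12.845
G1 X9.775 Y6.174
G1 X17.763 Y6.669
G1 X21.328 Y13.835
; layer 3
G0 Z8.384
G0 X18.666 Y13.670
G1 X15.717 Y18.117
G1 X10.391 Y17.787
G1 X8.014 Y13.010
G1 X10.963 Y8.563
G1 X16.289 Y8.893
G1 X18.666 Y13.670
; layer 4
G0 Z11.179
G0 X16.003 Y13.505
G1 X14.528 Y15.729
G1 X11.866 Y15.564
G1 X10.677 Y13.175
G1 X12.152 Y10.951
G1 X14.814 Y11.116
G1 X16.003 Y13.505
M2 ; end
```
solid part
  facet normal 0.0000 0.0000 -1.0000
    outer loop
      vertex 5.968 24.458 0.000
      vertex 19.282 25.283 0.000
      vertex 26.654 14.165 0.000
    endloop
  endfacet
  facet normal 0.0000 0.0000 -1.0000
    outer loop
      vertex 0.026 12.515 0.000
      vertex 5.968 24.458 0.000
      vertex 26.654 14.165 0.000
    endloop
  endfacet
  facet normal 0.0000 0.0000 -1.0000
    outer loop
      vertex 7.398 1.397 0.000
      vertex 0.026 12.515 0.000
      vertex 26.654 14.165 0.000
    endloop
  endfacet
  facet normal 0.0000 0.0000 -1.0000
    outer loop
      vertex 20.712 2.222 0.000
      vertex 7.398 1.397 0.000
      vertex 26.654 14.165 0.000
    endloop
  endfacet
  facet normal 0.6424 0.4259 0.6372
    outer loop
      vertex 26.654 14.165 0.000
      vertex 19.282 25.283 0.000
      vertex 13.340 13.340 13.974
    endloop
  endfacet
  facet normal -0.0477 0.7692 0.6372
    outer loop
      vertex 19.282 25.283 0.000
      vertex 5.968 24.458 0.000
      vertex 13.340 13.340 13.974
    endloop
  endfacet
  facet normal -0.6900 0.3433 0.6372
    outer loop
      vertex 5.968 24.458 0.000
      vertex 0.026 12.515 0.000
      vertex 13.340 13.340 13.974
    endloop
  endfacet
  facet normal -0.6424 -0.4259 0.6372
    outer loop
      vertex 0.026 12.515 0.000
      vertex 7.398 1.397 0.000
      vertex 13.340 13.340 13.974
    endloop
  endfacet
  facet normal 0.0477 -0.7692 0.6372
    outer loop
      vertex 7.398 1.397 0.000
      vertex 20.712 2.222 0.000
      vertex 13.340 13.340 13.974
    endloop
  endfacet
  facet normal 0.6900 -0.3433 0.6372
    outer loop
      vertex 20.712 2.222 0.000
      vertex 26.654 14.165 0.000
      vertex 13.340 13.340 13.974
    endloop
  endfacet
endsolid part

The G0 Z moves step by Δz≈2.795 mm. The G1 loops shrink linearly with z, so the solid tapers from its base footprint up to z≈14. Closing with a flat bottom cap and the tapered top and triangulating gives 10 facets — a regular 6-sided pyramid, base circumscribed radius ≈ 13.3 mm, apex at z ≈ 14 mm.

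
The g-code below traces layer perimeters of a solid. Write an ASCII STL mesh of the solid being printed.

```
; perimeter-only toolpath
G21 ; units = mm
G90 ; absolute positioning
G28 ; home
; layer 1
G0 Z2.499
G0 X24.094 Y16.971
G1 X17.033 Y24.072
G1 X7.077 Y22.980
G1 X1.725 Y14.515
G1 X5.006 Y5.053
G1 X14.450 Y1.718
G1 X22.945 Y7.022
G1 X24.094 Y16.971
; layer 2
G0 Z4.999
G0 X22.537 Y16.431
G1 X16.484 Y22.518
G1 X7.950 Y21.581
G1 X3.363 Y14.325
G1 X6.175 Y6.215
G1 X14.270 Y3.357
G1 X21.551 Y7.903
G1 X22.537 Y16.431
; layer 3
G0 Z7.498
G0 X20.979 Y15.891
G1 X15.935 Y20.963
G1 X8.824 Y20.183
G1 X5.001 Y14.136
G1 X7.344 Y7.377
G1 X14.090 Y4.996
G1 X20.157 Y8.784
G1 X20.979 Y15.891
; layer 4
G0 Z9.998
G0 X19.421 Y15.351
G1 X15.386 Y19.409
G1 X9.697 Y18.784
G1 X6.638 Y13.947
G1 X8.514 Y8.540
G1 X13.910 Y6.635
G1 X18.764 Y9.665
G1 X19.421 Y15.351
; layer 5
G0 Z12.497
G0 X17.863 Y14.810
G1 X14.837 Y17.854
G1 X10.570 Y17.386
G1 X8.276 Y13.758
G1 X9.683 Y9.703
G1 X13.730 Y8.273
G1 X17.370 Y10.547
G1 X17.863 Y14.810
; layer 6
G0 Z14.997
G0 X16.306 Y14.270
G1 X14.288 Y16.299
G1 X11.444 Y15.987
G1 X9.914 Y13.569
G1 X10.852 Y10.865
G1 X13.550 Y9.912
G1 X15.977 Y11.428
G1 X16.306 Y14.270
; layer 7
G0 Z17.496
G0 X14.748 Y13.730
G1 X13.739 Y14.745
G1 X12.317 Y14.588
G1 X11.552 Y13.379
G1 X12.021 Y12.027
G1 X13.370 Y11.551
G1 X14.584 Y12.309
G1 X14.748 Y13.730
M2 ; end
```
solid part
  facet normal 0.0000 0.0000 -1.0000
    outer loop
      vertex 6.204 24.378 0.000
      vertex 17.582 25.627 0.000
      vertex 25.652 17.511 0.000
    endloop
  endfacet
  facet normal 0.0000 0.0000 -1.0000
    outer loop
      vertex 0.087 14.704 0.000
      vertex 6.204 24.378 0.000
      vertex 25.652 17.511 0.000
    endloop
  endfacet
  facet normal 0.0000 0.0000 -1.0000
    outer loop
      vertex 3.837 3.890 0.000
      vertex 0.087 14.704 0.000
      vertex 25.652 17.511 0.000
    endloop
  endfacet
  facet normal 0.0000 0.0000 -1.0000
    outer loop
      vertex 14.630 0.079 0.000
      vertex 3.837 3.890 0.000
      vertex 25.652 17.511 0.000
    endloop
  endfacet
  facet normal 0.0000 0.0000 -1.0000
    outer loop
      vertex 24.338 6.141 0.000
      vertex 14.630 0.079 0.000
      vertex 25.652 17.511 0.000
    endloop
  endfacet
  facet normal 0.6096 0.6061 0.5109
    outer loop
      vertex 25.652 17.511 0.000
      vertex 17.582 25.627 0.000
      vertex 13.190 13.190 19.996
    endloop
  endfacet
  facet normal -0.0938 0.8545 0.5109
    outer loop
      vertex 17.582 25.627 0.000
      vertex 6.204 24.378 0.000
      vertex 13.190 13.190 19.996
    endloop
  endfacet
  facet normal -0.7266 0.4594 0.5109
    outer loop
      vertex 6.204 24.378 0.000
      vertex 0.087 14.704 0.000
      vertex 13.190 13.190 19.996
    endloop
  endfacet
  facet normal -0.8122 -0.2816 0.5109
    outer loop
      vertex 0.087 14.704 0.000
      vertex 3.837 3.890 0.000
      vertex 13.190 13.190 19.996
    endloop
  endfacet
  facet normal -0.2862 -0.8106 0.5109
    outer loop
      vertex 3.837 3.890 0.000
      vertex 14.630 0.079 0.000
      vertex 13.190 13.190 19.996
    endloop
  endfacet
  facet normal 0.4553 -0.7292 0.5109
    outer loop
      vertex 14.630 0.079 0.000
      vertex 24.338 6.141 0.000
      vertex 13.190 13.190 19.996
    endloop
  endfacet
  facet normal 0.8540 -0.0987 0.5109
    outer loop
      vertex 24.338 6.141 0.000
      vertex 25.652 17.511 0.000
      vertex 13.190 13.190 19.996
    endloop
  endfacet
endsolid part

The G0 Z moves step by Δz≈2.499 mm. The G1 loops shrink linearly with z, so the solid tapers from its base footprint up to z≈20. Closing with a flat bottom cap and the tapered top and triangulating gives 12 facets — a regular 7-sided pyramid, base circumscribed radius ≈ 13.2 mm, apex at z ≈ 20 mm.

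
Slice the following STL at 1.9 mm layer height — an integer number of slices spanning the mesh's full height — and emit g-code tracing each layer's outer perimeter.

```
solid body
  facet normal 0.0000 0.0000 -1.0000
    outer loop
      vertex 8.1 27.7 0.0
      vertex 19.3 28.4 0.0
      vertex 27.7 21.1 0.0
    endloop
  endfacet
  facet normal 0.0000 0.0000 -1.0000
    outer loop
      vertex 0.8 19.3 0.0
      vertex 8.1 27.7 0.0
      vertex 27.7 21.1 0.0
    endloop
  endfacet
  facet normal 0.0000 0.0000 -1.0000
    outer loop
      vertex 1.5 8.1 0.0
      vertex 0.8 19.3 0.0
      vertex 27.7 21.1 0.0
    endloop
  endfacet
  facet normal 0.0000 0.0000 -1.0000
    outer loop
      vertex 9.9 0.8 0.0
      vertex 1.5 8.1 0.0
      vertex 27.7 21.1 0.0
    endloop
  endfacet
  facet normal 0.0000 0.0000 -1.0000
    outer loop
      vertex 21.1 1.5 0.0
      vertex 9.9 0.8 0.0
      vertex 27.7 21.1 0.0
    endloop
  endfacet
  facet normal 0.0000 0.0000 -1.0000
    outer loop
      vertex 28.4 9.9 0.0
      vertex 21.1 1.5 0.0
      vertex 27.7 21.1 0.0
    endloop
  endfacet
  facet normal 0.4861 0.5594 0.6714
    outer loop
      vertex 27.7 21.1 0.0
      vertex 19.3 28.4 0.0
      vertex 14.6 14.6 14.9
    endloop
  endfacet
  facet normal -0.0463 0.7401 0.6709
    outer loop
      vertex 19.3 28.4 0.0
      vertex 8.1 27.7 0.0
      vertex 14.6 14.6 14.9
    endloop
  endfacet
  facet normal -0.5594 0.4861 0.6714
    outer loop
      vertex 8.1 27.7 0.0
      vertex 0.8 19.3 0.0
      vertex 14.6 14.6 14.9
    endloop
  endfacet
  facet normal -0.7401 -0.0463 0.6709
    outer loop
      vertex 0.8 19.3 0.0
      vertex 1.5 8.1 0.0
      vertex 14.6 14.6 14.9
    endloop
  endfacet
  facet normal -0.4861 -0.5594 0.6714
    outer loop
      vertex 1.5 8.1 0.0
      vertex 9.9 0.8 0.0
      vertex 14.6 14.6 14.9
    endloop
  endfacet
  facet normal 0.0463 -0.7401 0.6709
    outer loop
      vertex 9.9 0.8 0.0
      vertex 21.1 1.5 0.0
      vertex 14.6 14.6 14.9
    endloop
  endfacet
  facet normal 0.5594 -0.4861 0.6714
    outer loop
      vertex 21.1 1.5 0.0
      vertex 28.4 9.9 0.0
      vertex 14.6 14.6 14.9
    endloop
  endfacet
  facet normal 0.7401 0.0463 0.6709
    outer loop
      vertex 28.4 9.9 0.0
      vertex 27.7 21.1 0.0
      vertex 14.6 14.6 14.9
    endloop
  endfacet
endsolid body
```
; perimeter-only toolpath
G21 ; units = mm
G90 ; absolute positioning
G28 ; home
; layer 1
G0 Z1.9
G0 X26.1 Y20.3
G1 X18.7 Y26.7
G1 X8.9 Y26.1
G1 X2.5 Y18.7
G1 X3.1 Y8.9
G1 X10.5 Y2.5
G1 X20.3 Y3.1
G1 X26.7 Y10.5
G1 X26.1 Y20.3
; layer 2
G0 Z3.7
G0 X24.4 Y19.5
G1 X18.1 Y24.9
G1 X9.7 Y24.4
G1 X4.2 Y18.1
G1 X4.8 Y9.7
G1 X11.1 Y4.2
G1 X19.5 Y4.8
G1 X24.9 Y11.1
G1 X24.4 Y19.5
; layer 3
G0 Z5.6
G0 X22.8 Y18.7
G1 X17.5 Y23.2
G1 X10.5 Y22.8
G1 X6.0 Y17.5
G1 X6.4 Y10.5
G1 X11.7 Y6.0
G1 X18.7 Y6.4
G1 X23.2 Y11.7
G1 X22.8 Y18.7
; layer 4
G0 Z7.5
G0 X21.1 Y17.9
G1 X16.9 Y21.5
G1 X11.3 Y21.1
G1 X7.7 Y16.9
G1 X8.1 Y11.3
G1 X12.2 Y7.7
G1 X17.9 Y8.1
G1 X21.5 Y12.2
G1 X21.1 Y17.9
; layer 5
G0 Z9.3
G0 X19.5 Y17.0
G1 X16.4 Y19.8
G1 X12.2 Y19.5
G1 X9.4 Y16.4
G1 X9.7 Y12.2
G1 X12.8 Y9.4
G1 X17.0 Y9.7
G1 X19.8 Y12.8
G1 X19.5 Y17.0
; layer 6
G0 Z11.2
G0 X17.9 Y16.2
G1 X15.8 Y18.0
G1 X13.0 Y17.9
G1 X11.1 Y15.8
G1 X11.3 Y13.0
G1 X13.4 Y11.1
G1 X16.2 Y11.3
G1 X18.0 Y13.4
G1 X17.9 Y16.2
; layer 7
G0 Z13.0
G0 X16.2 Y15.4
G1 X15.2 Y16.3
G1 X13.8 Y16.2
G1 X12.9 Y15.2
G1 X13.0 Y13.8
G1 X14.0 Y12.9
G1 X15.4 Y13.0
G1 X16.3 Y14.0
G1 X16.2 Y15.4
M2 ; end

The solid is a regular 8-sided pyramid, base circumscribed radius ≈ 14.6 mm, apex at z ≈ 14.9 mm. Slicing at Δz = 1.9 mm — 8 equal slices spanning the solid's height, so layer i sits at z = i·h/8 — gives 7 non-empty perimeters. Each is a 8-segment closed polygon; G0 lifts to the layer z and rapids to the start vertex, then G1 traces the edges. The cross-section shrinks linearly with z (the slice at the apex is degenerate and omitted).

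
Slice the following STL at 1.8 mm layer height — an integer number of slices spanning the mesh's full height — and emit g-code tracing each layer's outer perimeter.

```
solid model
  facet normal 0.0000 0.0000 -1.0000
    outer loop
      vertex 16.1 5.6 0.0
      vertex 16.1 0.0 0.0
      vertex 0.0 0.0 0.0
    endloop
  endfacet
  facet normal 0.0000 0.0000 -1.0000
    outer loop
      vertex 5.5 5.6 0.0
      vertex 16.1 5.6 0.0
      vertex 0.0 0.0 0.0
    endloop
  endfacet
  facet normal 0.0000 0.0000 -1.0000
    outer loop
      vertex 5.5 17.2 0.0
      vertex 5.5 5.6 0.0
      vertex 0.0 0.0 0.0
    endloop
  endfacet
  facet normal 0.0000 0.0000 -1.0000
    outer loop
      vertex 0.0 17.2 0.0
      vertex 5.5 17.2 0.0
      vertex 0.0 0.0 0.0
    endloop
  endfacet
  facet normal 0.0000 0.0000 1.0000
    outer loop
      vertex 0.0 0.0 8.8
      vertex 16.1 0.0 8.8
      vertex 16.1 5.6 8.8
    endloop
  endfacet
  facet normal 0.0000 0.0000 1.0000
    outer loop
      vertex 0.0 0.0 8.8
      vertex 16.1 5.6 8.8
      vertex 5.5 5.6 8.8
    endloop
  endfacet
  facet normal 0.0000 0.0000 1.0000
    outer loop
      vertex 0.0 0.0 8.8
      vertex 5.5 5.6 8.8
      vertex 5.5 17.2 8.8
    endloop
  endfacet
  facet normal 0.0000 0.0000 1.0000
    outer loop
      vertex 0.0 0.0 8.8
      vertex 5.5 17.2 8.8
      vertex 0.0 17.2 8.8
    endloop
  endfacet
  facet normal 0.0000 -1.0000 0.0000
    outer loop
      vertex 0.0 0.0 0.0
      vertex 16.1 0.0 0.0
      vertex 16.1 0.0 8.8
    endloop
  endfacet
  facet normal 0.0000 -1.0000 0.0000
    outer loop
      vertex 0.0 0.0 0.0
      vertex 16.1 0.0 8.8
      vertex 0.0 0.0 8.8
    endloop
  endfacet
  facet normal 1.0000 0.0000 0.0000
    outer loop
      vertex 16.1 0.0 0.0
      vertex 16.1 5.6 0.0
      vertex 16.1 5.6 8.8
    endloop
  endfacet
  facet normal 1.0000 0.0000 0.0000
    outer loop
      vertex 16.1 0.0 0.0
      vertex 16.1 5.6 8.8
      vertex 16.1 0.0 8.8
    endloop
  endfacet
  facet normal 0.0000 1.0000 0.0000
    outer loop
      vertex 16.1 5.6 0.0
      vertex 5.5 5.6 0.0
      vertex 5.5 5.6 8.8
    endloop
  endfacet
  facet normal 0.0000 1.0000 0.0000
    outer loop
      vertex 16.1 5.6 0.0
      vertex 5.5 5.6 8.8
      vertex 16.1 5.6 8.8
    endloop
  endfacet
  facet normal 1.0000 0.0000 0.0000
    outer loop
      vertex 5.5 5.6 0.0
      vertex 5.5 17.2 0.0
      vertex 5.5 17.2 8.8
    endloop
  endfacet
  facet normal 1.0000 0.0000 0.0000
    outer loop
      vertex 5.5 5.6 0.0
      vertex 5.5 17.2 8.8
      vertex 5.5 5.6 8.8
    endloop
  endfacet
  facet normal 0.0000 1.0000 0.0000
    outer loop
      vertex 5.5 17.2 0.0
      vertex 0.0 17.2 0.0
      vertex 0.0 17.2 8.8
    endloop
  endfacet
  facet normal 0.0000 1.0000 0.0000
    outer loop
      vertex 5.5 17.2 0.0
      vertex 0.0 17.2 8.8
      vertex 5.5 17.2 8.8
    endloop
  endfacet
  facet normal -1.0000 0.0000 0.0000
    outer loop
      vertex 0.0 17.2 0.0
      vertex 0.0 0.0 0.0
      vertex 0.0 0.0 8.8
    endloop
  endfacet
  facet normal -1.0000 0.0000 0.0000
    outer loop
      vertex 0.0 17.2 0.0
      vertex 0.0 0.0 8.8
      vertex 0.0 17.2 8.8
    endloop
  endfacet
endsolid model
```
; perimeter-only toolpath
G21 ; units = mm
G90 ; absolute positioning
G28 ; home
; layer 1
G0 Z1.8
G0 X0.0 Y0.0
G1 X16.1 Y0.0
G1 X16.1 Y5.6
G1 X5.5 Y5.6
G1 X5.5 Y17.2
G1 X0.0 Y17.2
G1 X0.0 Y0.0
; layer 2
G0 Z3.5
G0 X0.0 Y0.0
G1 X16.1 Y0.0
G1 X16.1 Y5.6
G1 X5.5 Y5.6
G1 X5.5 Y17.2
G1 X0.0 Y17.2
G1 X0.0 Y0.0
; layer 3
G0 Z5.3
G0 X0.0 Y0.0
G1 X16.1 Y0.0
G1 X16.1 Y5.6
G1 X5.5 Y5.6
G1 X5.5 Y17.2
G1 X0.0 Y17.2
G1 X0.0 Y0.0
; layer 4
G0 Z7.0
G0 X0.0 Y0.0
G1 X16.1 Y0.0
G1 X16.1 Y5.6
G1 X5.5 Y5.6
G1 X5.5 Y17.2
G1 X0.0 Y17.2
G1 X0.0 Y0.0
; layer 5
G0 Z8.8
G0 X0.0 Y0.0
G1 X16.1 Y0.0
G1 X16.1 Y5.6
G1 X5.5 Y5.6
G1 X5.5 Y17.2
G1 X0.0 Y17.2
G1 X0.0 Y0.0
M2 ; end

The solid is an L-shaped prism: outer 16.1 × 17.2 mm, arm thicknesses ≈ 5.6 mm (horizontal) and 5.5 mm (vertical), extruded 8.8 mm in z. Slicing at Δz = 1.8 mm — 5 equal slices spanning the solid's height, so layer i sits at z = i·h/5 — gives 5 non-empty perimeters. Each is a 6-segment closed polygon; G0 lifts to the layer z and rapids to the start vertex, then G1 traces the edges.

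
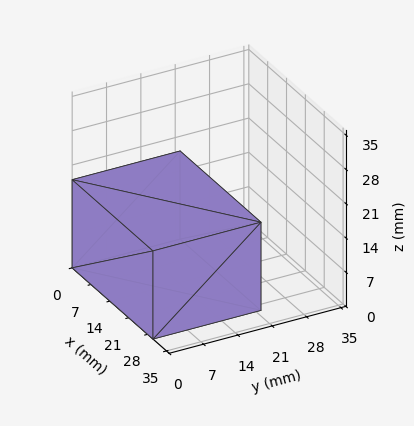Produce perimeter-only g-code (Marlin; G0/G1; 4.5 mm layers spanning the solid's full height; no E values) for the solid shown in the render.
Reading the render: the shape is a rectangular box, roughly 30 × 22 mm footprint and 18 mm tall (dimensions read to the nearest mm from the axis ticks). For the g-code, the solid's height is divided into equal slices at the stated Δz and each level perimeter traced with G1 moves after a G0 lift.

; perimeter-only toolpath
G21 ; units = mm
G90 ; absolute positioning
G28 ; home
; layer 1
G0 Z4.5
G0 X0.0 Y0.0
G1 X30.0 Y0.0
G1 X30.0 Y22.0
G1 X0.0 Y22.0
G1 X0.0 Y0.0
; layer 2
G0 Z9.0
G0 X0.0 Y0.0
G1 X30.0 Y0.0
G1 X30.0 Y22.0
G1 X0.0 Y22.0
G1 X0.0 Y0.0
; layer 3
G0 Z13.5
G0 X0.0 Y0.0
G1 X30.0 Y0.0
G1 X30.0 Y22.0
G1 X0.0 Y22.0
G1 X0.0 Y0.0
; layer 4
G0 Z18.0
G0 X0.0 Y0.0
G1 X30.0 Y0.0
G1 X30.0 Y22.0
G1 X0.0 Y22.0
G1 X0.0 Y0.0
M2 ; end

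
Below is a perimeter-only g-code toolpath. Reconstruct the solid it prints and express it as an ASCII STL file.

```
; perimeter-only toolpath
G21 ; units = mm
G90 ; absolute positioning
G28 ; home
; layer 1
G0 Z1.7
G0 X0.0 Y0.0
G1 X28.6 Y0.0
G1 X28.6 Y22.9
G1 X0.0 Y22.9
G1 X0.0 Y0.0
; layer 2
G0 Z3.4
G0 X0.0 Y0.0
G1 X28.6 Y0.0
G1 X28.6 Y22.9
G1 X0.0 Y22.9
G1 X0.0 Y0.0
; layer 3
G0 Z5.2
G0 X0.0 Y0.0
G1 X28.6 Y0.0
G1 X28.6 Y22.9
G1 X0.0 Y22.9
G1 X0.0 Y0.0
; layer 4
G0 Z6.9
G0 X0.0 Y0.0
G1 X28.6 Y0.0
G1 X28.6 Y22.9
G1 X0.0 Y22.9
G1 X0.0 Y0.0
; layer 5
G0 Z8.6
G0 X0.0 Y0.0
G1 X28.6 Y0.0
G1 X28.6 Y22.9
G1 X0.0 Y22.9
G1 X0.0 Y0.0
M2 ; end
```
solid part
  facet normal 0.0000 0.0000 -1.0000
    outer loop
      vertex 28.6 22.9 0.0
      vertex 28.6 0.0 0.0
      vertex 0.0 0.0 0.0
    endloop
  endfacet
  facet normal 0.0000 0.0000 -1.0000
    outer loop
      vertex 0.0 22.9 0.0
      vertex 28.6 22.9 0.0
      vertex 0.0 0.0 0.0
    endloop
  endfacet
  facet normal 0.0000 0.0000 1.0000
    outer loop
      vertex 0.0 0.0 8.6
      vertex 28.6 0.0 8.6
      vertex 28.6 22.9 8.6
    endloop
  endfacet
  facet normal 0.0000 0.0000 1.0000
    outer loop
      vertex 0.0 0.0 8.6
      vertex 28.6 22.9 8.6
      vertex 0.0 22.9 8.6
    endloop
  endfacet
  facet normal 0.0000 -1.0000 0.0000
    outer loop
      vertex 0.0 0.0 0.0
      vertex 28.6 0.0 0.0
      vertex 28.6 0.0 8.6
    endloop
  endfacet
  facet normal 0.0000 -1.0000 0.0000
    outer loop
      vertex 0.0 0.0 0.0
      vertex 28.6 0.0 8.6
      vertex 0.0 0.0 8.6
    endloop
  endfacet
  facet normal 0.0000 1.0000 0.0000
    outer loop
      vertex 28.6 22.9 8.6
      vertex 28.6 22.9 0.0
      vertex 0.0 22.9 0.0
    endloop
  endfacet
  facet normal 0.0000 1.0000 0.0000
    outer loop
      vertex 0.0 22.9 8.6
      vertex 28.6 22.9 8.6
      vertex 0.0 22.9 0.0
    endloop
  endfacet
  facet normal -1.0000 0.0000 0.0000
    outer loop
      vertex 0.0 22.9 8.6
      vertex 0.0 22.9 0.0
      vertex 0.0 0.0 0.0
    endloop
  endfacet
  facet normal -1.0000 0.0000 0.0000
    outer loop
      vertex 0.0 0.0 8.6
      vertex 0.0 22.9 8.6
      vertex 0.0 0.0 0.0
    endloop
  endfacet
  facet normal 1.0000 0.0000 0.0000
    outer loop
      vertex 28.6 0.0 0.0
      vertex 28.6 22.9 0.0
      vertex 28.6 22.9 8.6
    endloop
  endfacet
  facet normal 1.0000 0.0000 0.0000
    outer loop
      vertex 28.6 0.0 0.0
      vertex 28.6 22.9 8.6
      vertex 28.6 0.0 8.6
    endloop
  endfacet
endsolid part

The G0 Z moves step by Δz≈1.7 mm. Every layer's G1 loop is the same polygon, so the solid is a straight extrusion of it from z=0 to z≈8.6. Closing with flat bottom and top caps and triangulating gives 12 facets — a rectangular box, roughly 28.6 × 22.9 mm footprint and 8.6 mm tall.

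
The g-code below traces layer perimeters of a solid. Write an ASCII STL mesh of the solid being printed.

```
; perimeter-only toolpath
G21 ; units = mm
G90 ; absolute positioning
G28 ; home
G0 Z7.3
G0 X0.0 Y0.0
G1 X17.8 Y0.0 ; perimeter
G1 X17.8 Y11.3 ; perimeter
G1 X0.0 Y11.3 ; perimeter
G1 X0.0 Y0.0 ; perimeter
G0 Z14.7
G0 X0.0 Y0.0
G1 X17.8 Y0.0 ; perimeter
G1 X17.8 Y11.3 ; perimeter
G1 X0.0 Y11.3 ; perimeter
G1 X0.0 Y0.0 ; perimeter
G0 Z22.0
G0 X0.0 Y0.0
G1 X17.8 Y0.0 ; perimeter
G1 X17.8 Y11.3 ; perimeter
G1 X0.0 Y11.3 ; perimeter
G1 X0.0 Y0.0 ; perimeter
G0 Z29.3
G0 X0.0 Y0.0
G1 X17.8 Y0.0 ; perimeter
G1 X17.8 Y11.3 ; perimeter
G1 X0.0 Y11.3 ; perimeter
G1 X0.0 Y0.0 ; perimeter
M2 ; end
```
solid part
  facet normal 0.0000 0.0000 -1.0000
    outer loop
      vertex 17.8 11.3 0.0
      vertex 17.8 0.0 0.0
      vertex 0.0 0.0 0.0
    endloop
  endfacet
  facet normal 0.0000 0.0000 -1.0000
    outer loop
      vertex 0.0 11.3 0.0
      vertex 17.8 11.3 0.0
      vertex 0.0 0.0 0.0
    endloop
  endfacet
  facet normal 0.0000 0.0000 1.0000
    outer loop
      vertex 0.0 0.0 29.3
      vertex 17.8 0.0 29.3
      vertex 17.8 11.3 29.3
    endloop
  endfacet
  facet normal 0.0000 0.0000 1.0000
    outer loop
      vertex 0.0 0.0 29.3
      vertex 17.8 11.3 29.3
      vertex 0.0 11.3 29.3
    endloop
  endfacet
  facet normal 0.0000 -1.0000 0.0000
    outer loop
      vertex 0.0 0.0 0.0
      vertex 17.8 0.0 0.0
      vertex 17.8 0.0 29.3
    endloop
  endfacet
  facet normal 0.0000 -1.0000 0.0000
    outer loop
      vertex 0.0 0.0 0.0
      vertex 17.8 0.0 29.3
      vertex 0.0 0.0 29.3
    endloop
  endfacet
  facet normal 0.0000 1.0000 0.0000
    outer loop
      vertex 17.8 11.3 29.3
      vertex 17.8 11.3 0.0
      vertex 0.0 11.3 0.0
    endloop
  endfacet
  facet normal 0.0000 1.0000 0.0000
    outer loop
      vertex 0.0 11.3 29.3
      vertex 17.8 11.3 29.3
      vertex 0.0 11.3 0.0
    endloop
  endfacet
  facet normal -1.0000 0.0000 0.0000
    outer loop
      vertex 0.0 11.3 29.3
      vertex 0.0 11.3 0.0
      vertex 0.0 0.0 0.0
    endloop
  endfacet
  facet normal -1.0000 0.0000 0.0000
    outer loop
      vertex 0.0 0.0 29.3
      vertex 0.0 11.3 29.3
      vertex 0.0 0.0 0.0
    endloop
  endfacet
  facet normal 1.0000 0.0000 0.0000
    outer loop
      vertex 17.8 0.0 0.0
      vertex 17.8 11.3 0.0
      vertex 17.8 11.3 29.3
    endloop
  endfacet
  facet normal 1.0000 0.0000 0.0000
    outer loop
      vertex 17.8 0.0 0.0
      vertex 17.8 11.3 29.3
      vertex 17.8 0.0 29.3
    endloop
  endfacet
endsolid part

The G0 Z moves step by Δz≈7.3 mm. Every layer's G1 loop is the same polygon, so the solid is a straight extrusion of it from z=0 to z≈29.3. Closing with flat bottom and top caps and triangulating gives 12 facets — a rectangular box, roughly 17.8 × 11.3 mm footprint and 29.3 mm tall.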